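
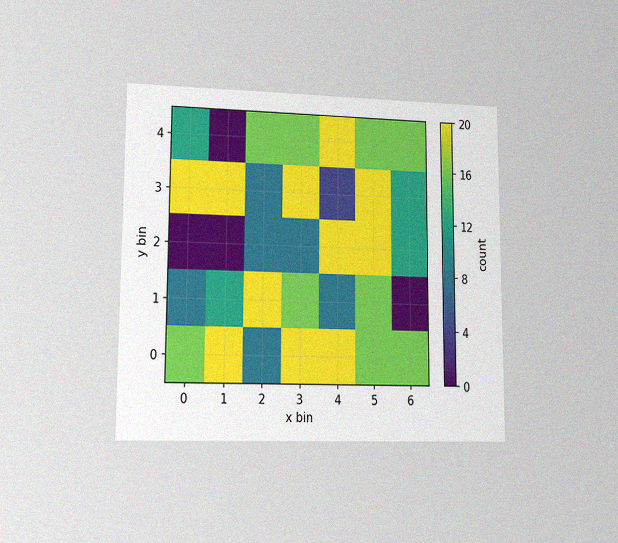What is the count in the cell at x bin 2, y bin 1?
20

The chart is viewed at a slight angle, with some photo noise. Matching the cell (2, 1) against the colorbar gives 20.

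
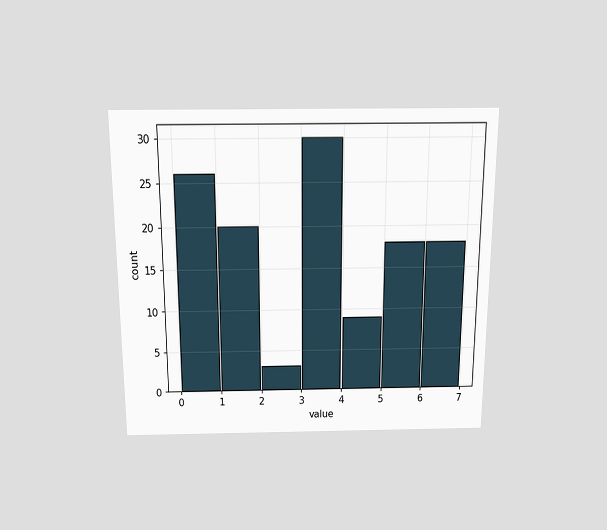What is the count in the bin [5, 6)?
The chart is viewed slightly from above. The [5, 6) bin has height 18.

18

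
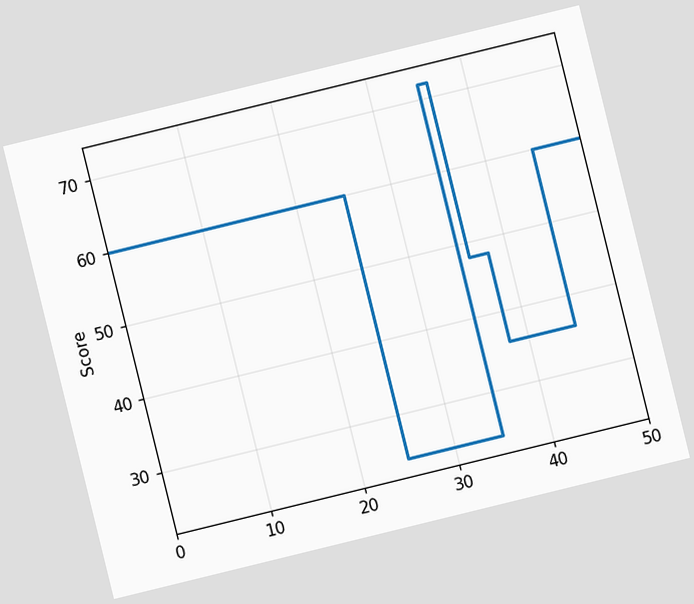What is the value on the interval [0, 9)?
The chart is tilted about 14° counter-clockwise. On [0, 9) the step sits at 60.

60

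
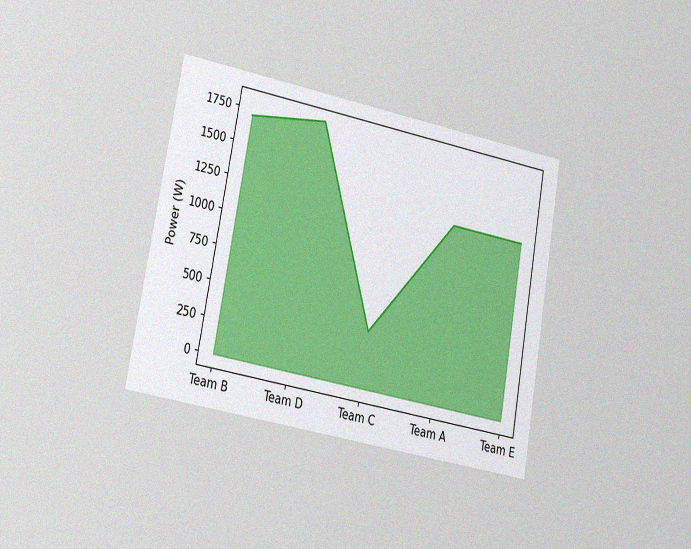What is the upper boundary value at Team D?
The chart is tilted about 10° clockwise and viewed slightly from the left, with some photo noise. At Team D the upper boundary is at 1800W.

1800W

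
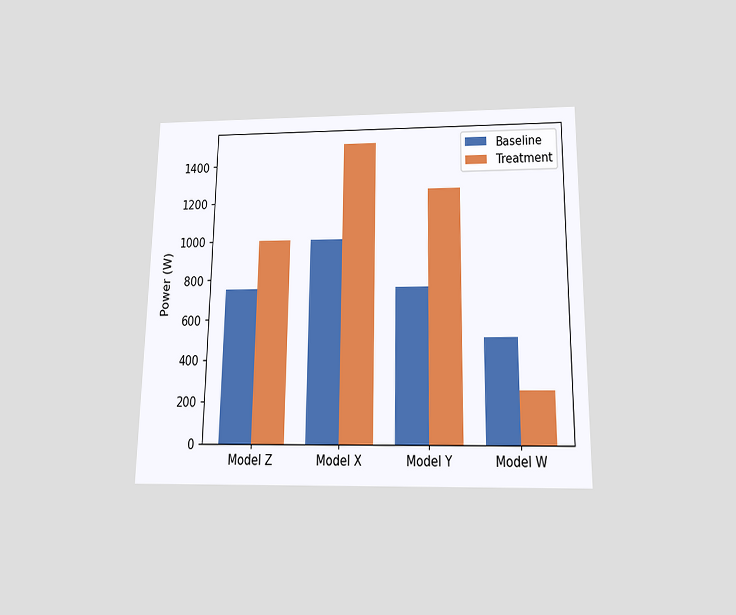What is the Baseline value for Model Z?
750W

The chart is viewed slightly from below. The Baseline bar at Model Z reaches 750W on the y-axis.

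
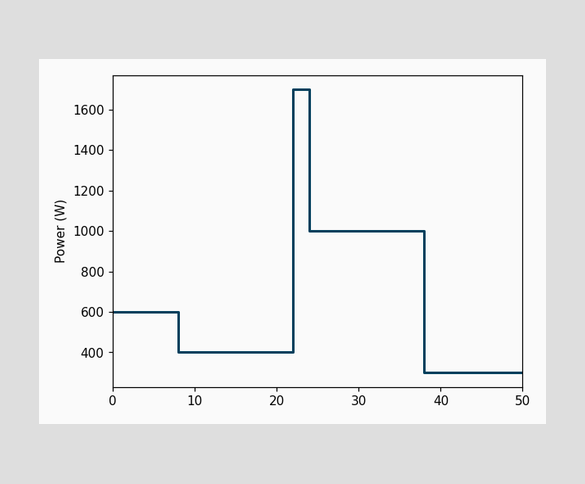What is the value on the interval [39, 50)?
On [39, 50) the step sits at 300W.

300W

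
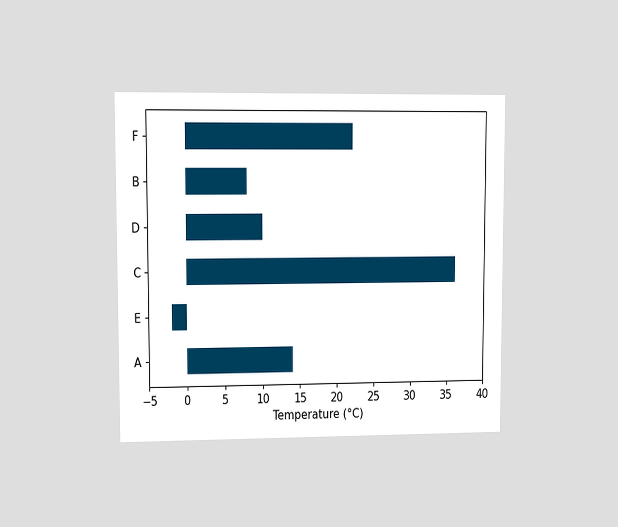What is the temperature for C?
36°C

The chart is viewed at a slight angle. Reading along the chart's x-axis, the C bar reaches 36°C.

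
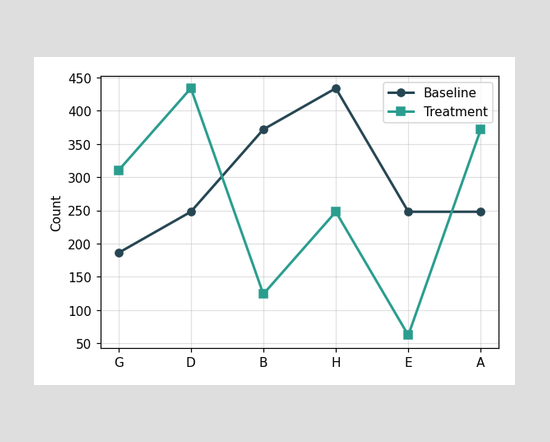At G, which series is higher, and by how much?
At G, Treatment sits above the other line by 124.

Treatment, by 124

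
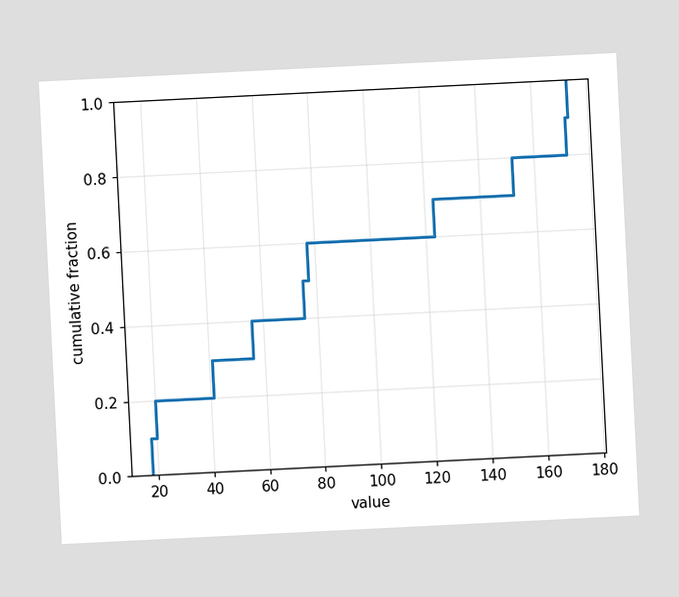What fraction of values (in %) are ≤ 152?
The chart is tilted about 3° counter-clockwise. At x=152 the ECDF step is at 80%.

80%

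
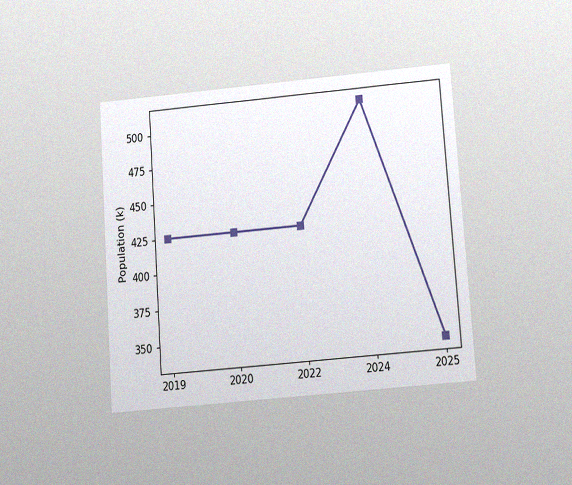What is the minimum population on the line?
The chart is tilted about 4° counter-clockwise and viewed slightly from below, with some photo noise. The lowest point is at 2025, and reading across to the y-axis gives 340k.

340k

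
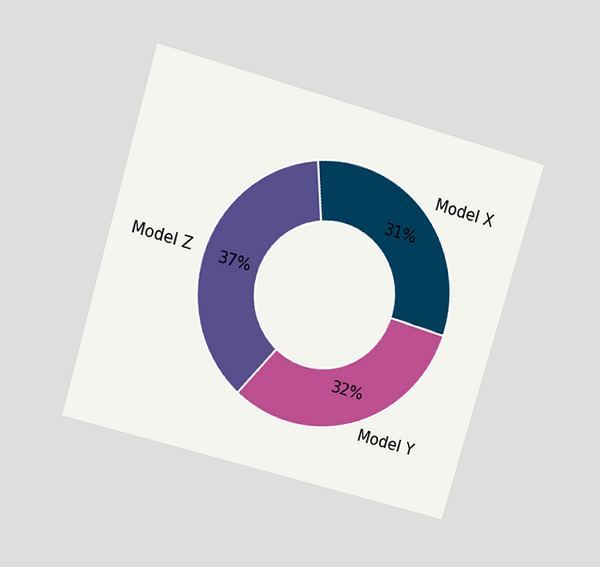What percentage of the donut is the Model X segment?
The chart is tilted about 16° clockwise and viewed at a slight angle. The Model X segment takes up 31% of the ring.

31%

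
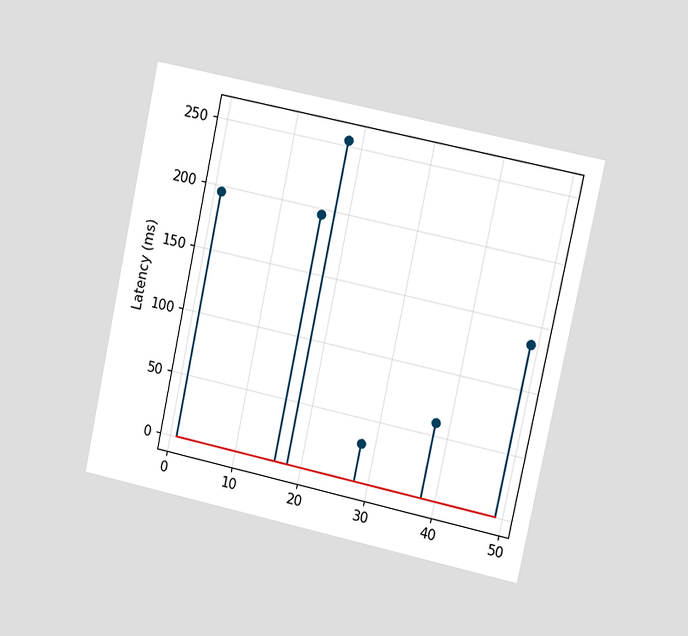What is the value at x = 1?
195ms

The chart is tilted about 12° clockwise and viewed slightly from the right. The stem at x=1 reaches 195ms.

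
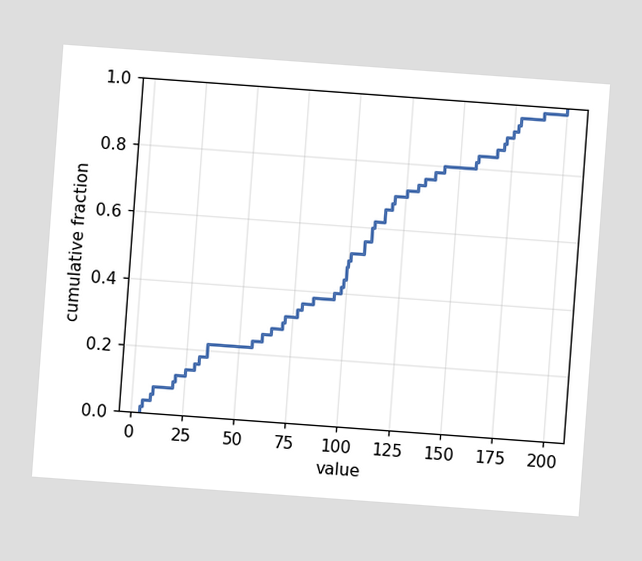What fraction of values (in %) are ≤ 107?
56%

The chart is tilted about 4° clockwise. At x=107 the ECDF step is at 56%.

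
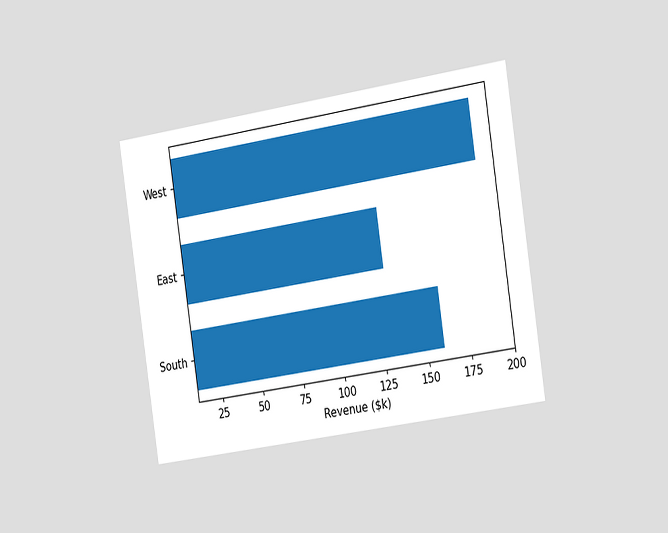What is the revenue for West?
$190k

The chart is tilted about 9° counter-clockwise and viewed slightly from the right. Reading along the chart's x-axis, the West bar reaches $190k.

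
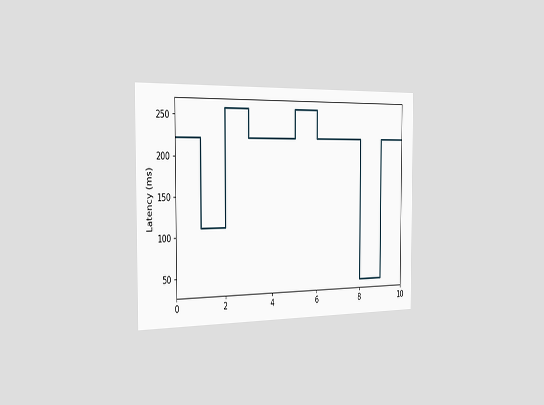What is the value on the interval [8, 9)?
37ms

The chart is viewed slightly from the left. On [8, 9) the step sits at 37ms.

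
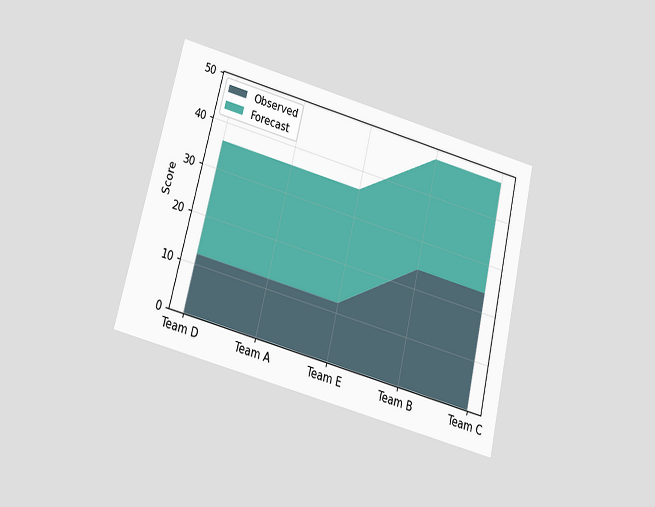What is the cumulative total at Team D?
36

The chart is tilted about 14° clockwise and viewed slightly from below. The stacked total at Team D reaches 36.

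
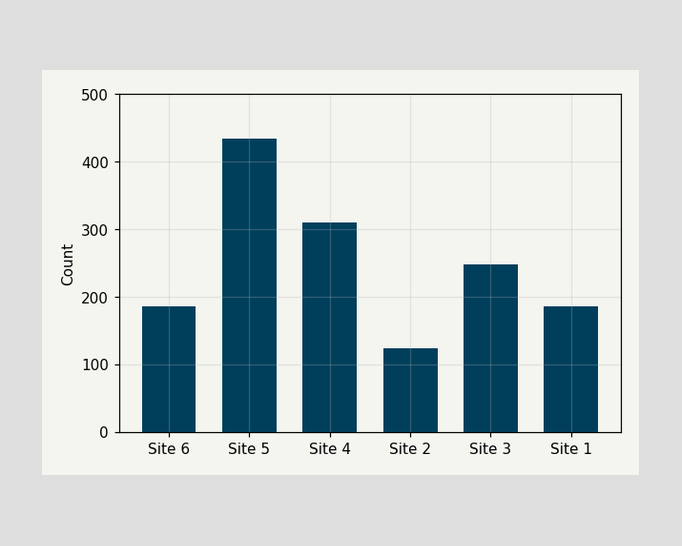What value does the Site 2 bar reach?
Reading along the chart's y-axis, the Site 2 bar reaches 124.

124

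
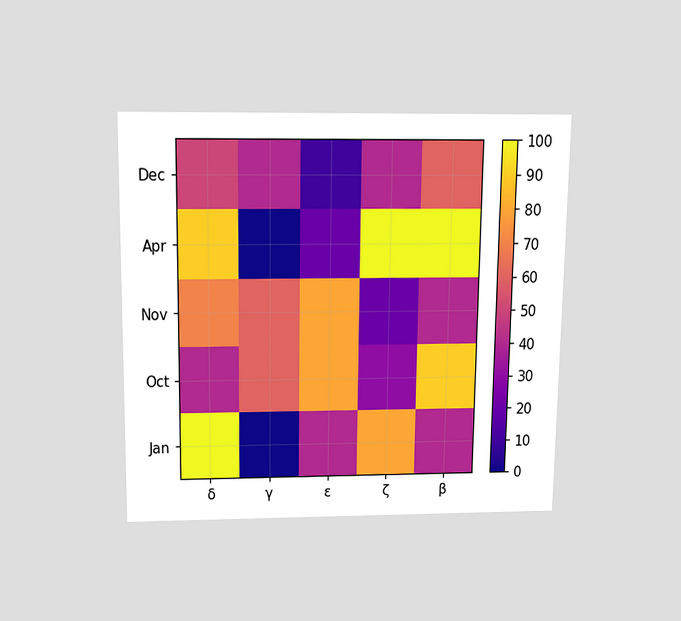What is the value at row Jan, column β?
40

The chart is viewed slightly from above. Matching cell (Jan, β) against the colorbar gives 40.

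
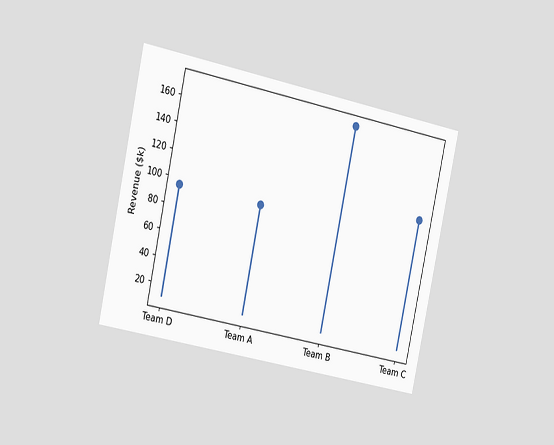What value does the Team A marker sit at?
$95k

The chart is tilted about 12° clockwise and viewed slightly from the left. The Team A marker sits at $95k.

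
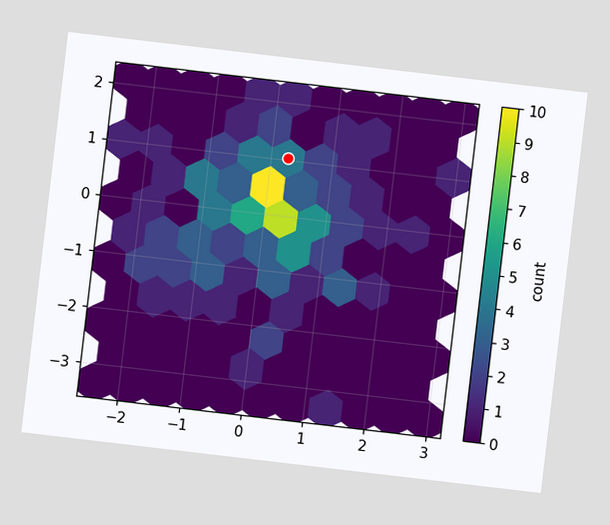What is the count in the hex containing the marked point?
4

The chart is tilted about 7° clockwise. The marked hex reads 4 on the colorbar.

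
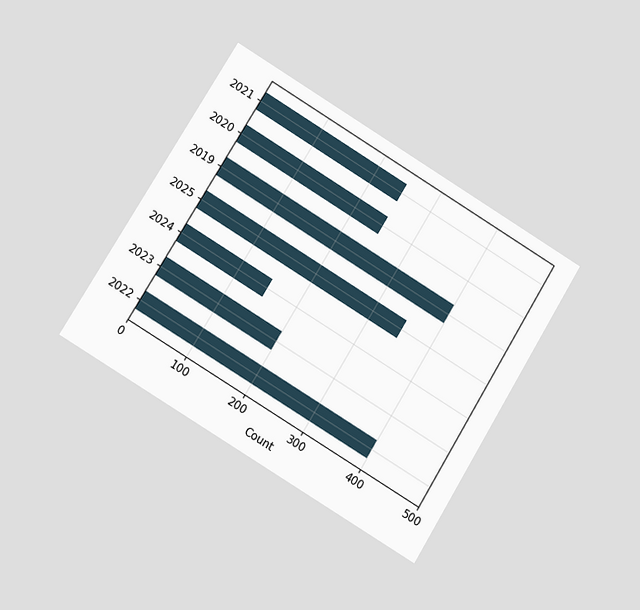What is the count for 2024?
150

The chart is tilted about 31° clockwise and viewed at a slight angle. Reading along the chart's x-axis, the 2024 bar reaches 150.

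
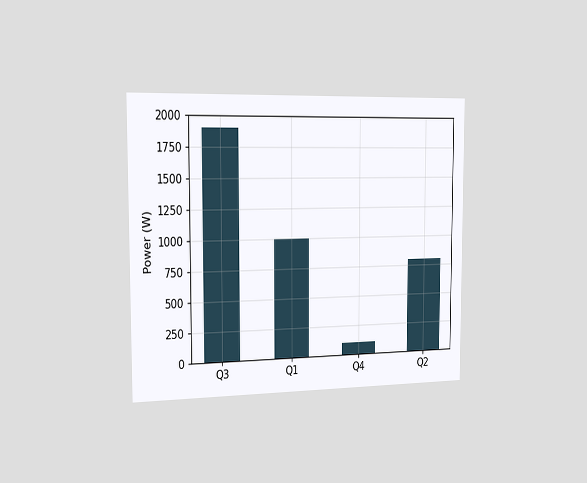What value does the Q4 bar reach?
100W

The chart is viewed slightly from the left. Reading along the chart's y-axis, the Q4 bar reaches 100W.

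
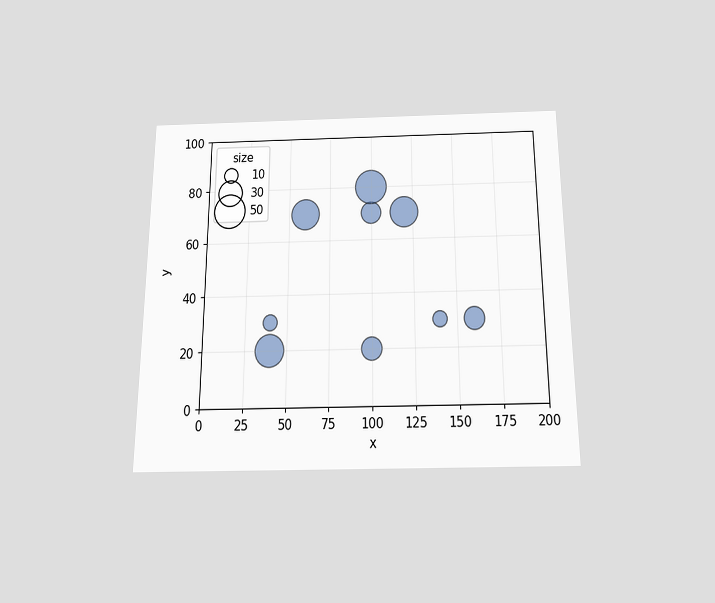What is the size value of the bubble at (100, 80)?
50

The chart is viewed slightly from below. Matching the bubble at (100, 80) against the size legend gives 50.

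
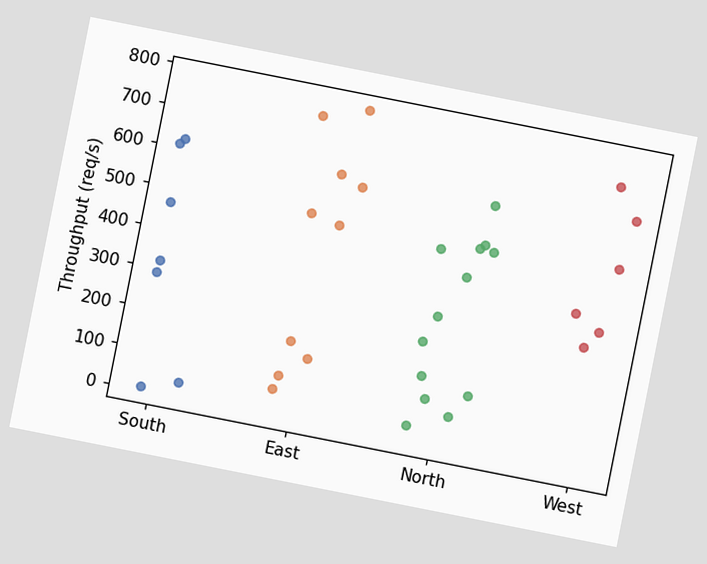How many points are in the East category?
10

The chart is tilted about 11° clockwise. Counting the markers in the East column gives 10.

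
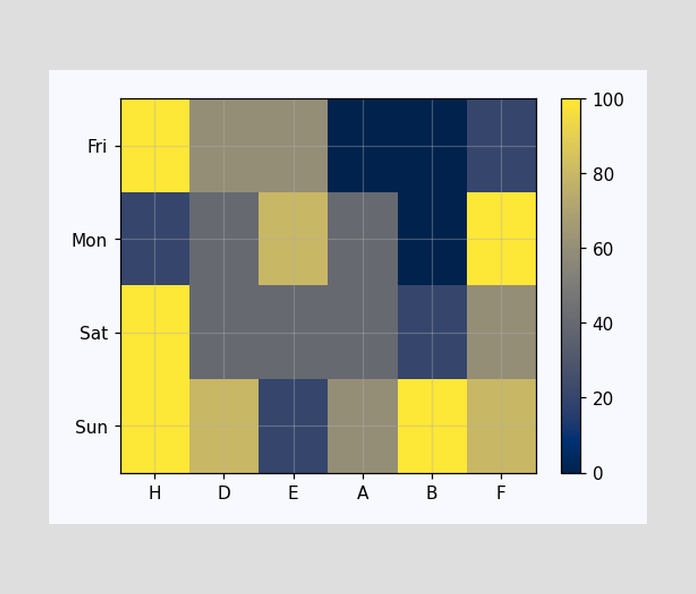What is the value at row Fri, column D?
Matching cell (Fri, D) against the colorbar gives 60.

60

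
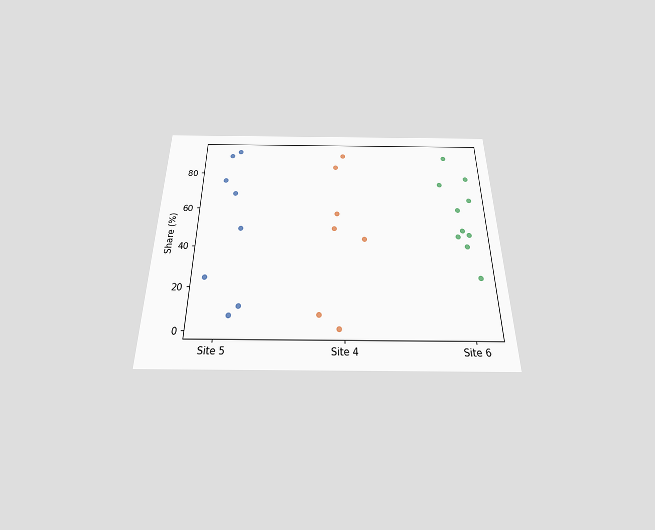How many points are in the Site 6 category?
The chart is viewed slightly from below. Counting the markers in the Site 6 column gives 10.

10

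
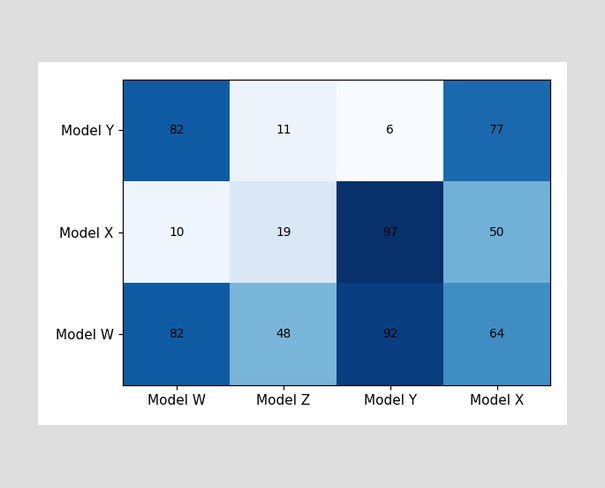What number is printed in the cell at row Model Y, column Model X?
77

The (Model Y, Model X) cell reads 77.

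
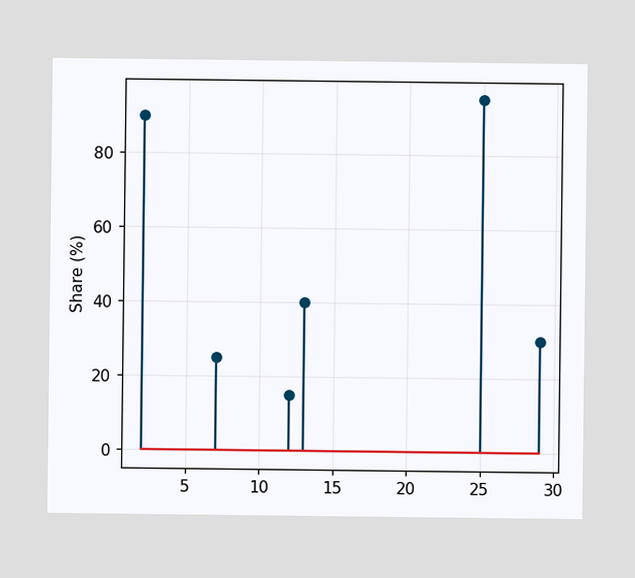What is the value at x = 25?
95%

The stem at x=25 reaches 95%.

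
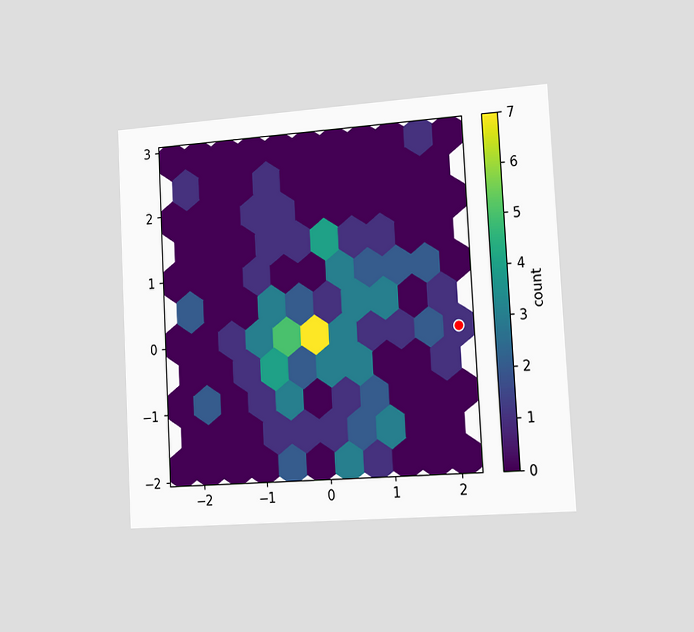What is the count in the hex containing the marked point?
The chart is tilted about 3° counter-clockwise and viewed slightly from the right. The marked hex reads 1 on the colorbar.

1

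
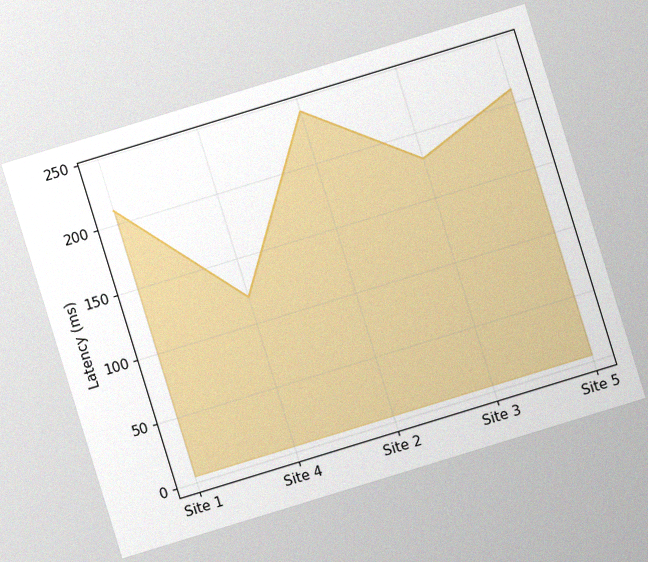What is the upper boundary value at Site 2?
The chart is tilted about 17° counter-clockwise, with some photo noise. At Site 2 the upper boundary is at 240ms.

240ms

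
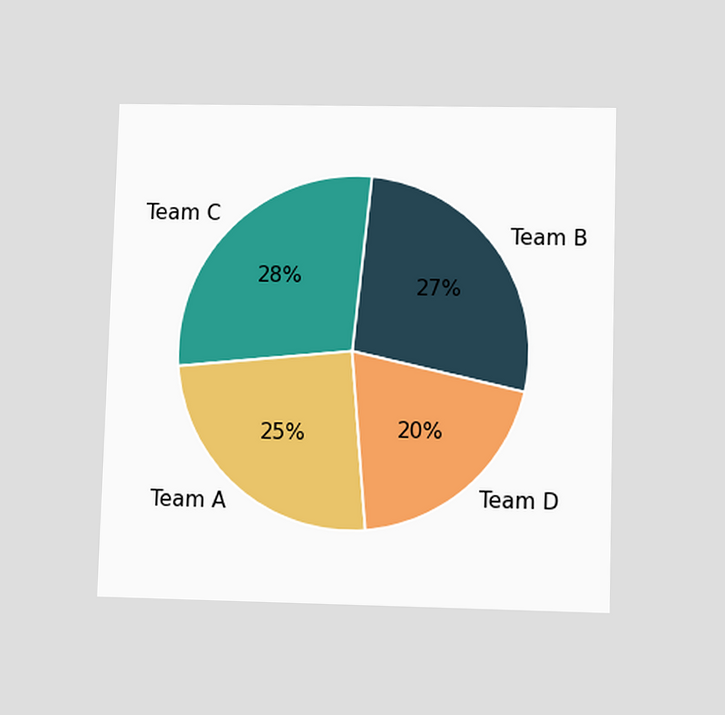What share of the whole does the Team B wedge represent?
27%

The chart is viewed slightly from below. The Team B slice takes up 27% of the pie.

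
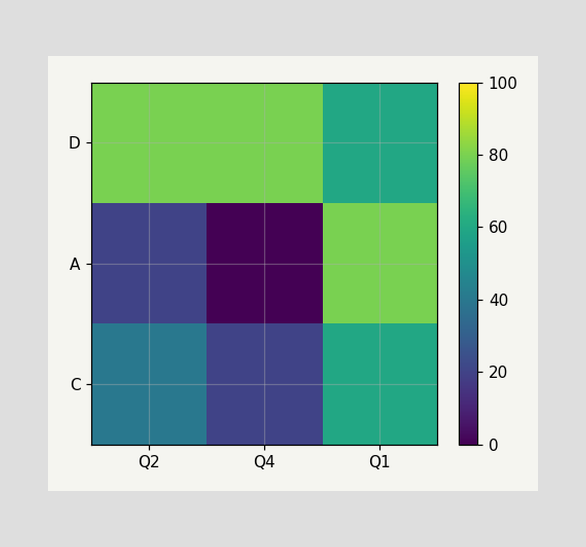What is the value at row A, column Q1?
80

Matching cell (A, Q1) against the colorbar gives 80.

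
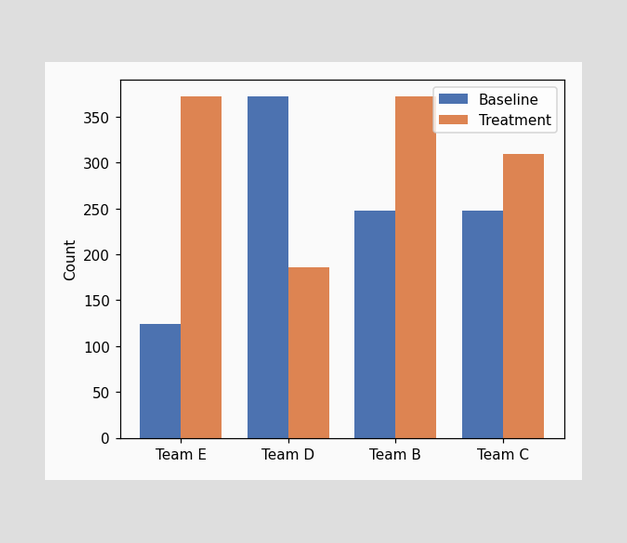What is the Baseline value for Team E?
The Baseline bar at Team E reaches 124 on the y-axis.

124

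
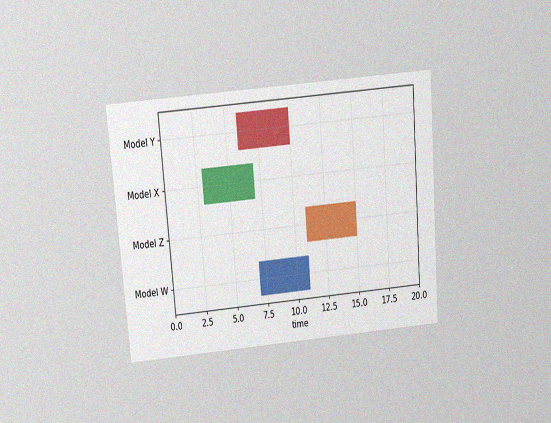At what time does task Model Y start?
The chart is tilted about 5° counter-clockwise and viewed slightly from above, with some photo noise. The Model Y bar begins at t=6.

6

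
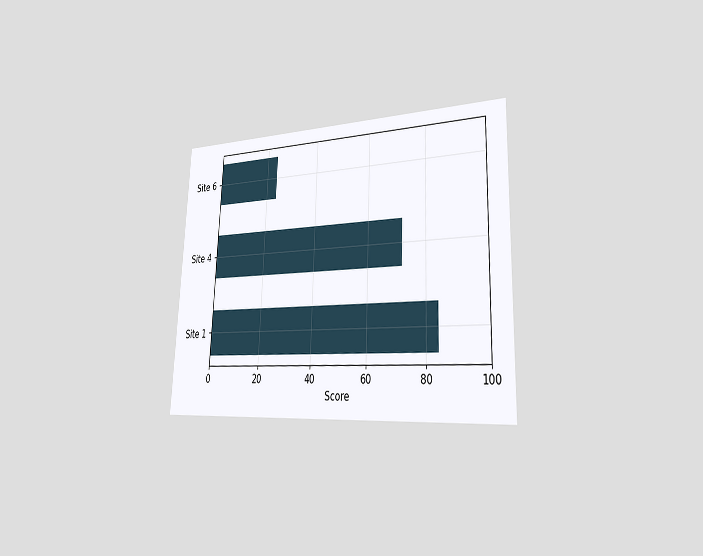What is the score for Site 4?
72

The chart is tilted about 2° clockwise and viewed slightly from the right. Reading along the chart's x-axis, the Site 4 bar reaches 72.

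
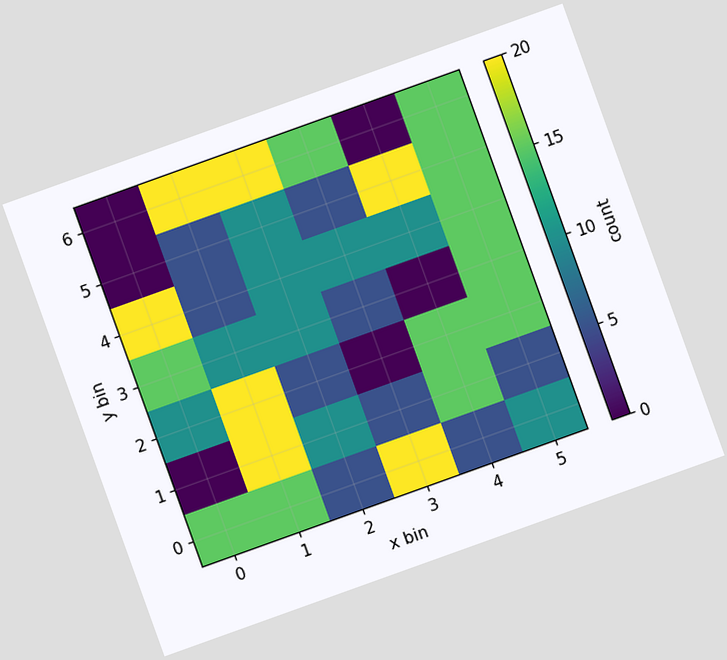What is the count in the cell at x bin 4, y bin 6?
0

The chart is tilted about 20° counter-clockwise. Matching the cell (4, 6) against the colorbar gives 0.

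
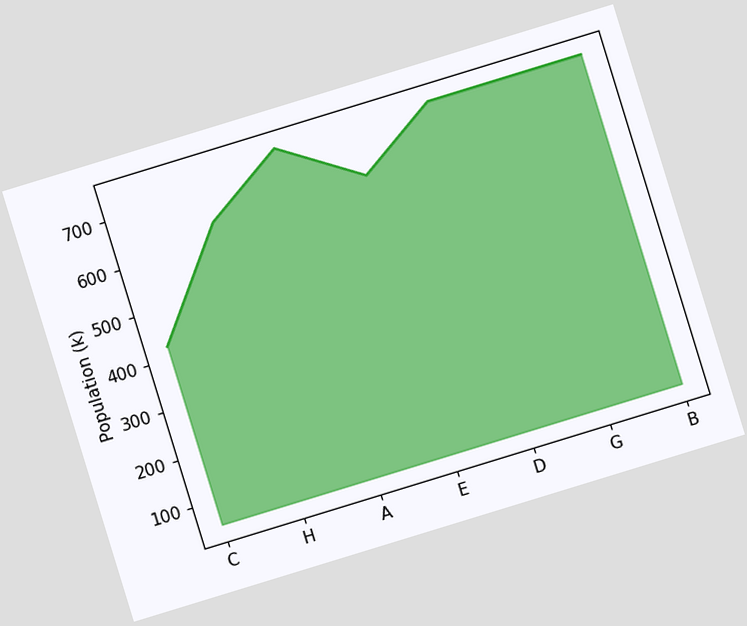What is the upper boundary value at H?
The chart is tilted about 17° counter-clockwise. At H the upper boundary is at 636k.

636k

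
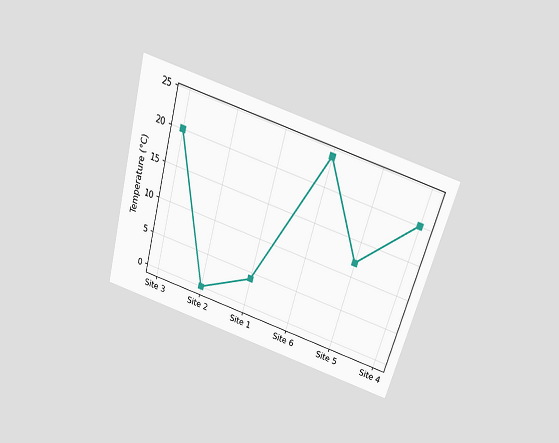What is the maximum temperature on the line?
The chart is tilted about 16° clockwise and viewed slightly from above. The highest point is at Site 6, and reading across to the y-axis gives 24°C.

24°C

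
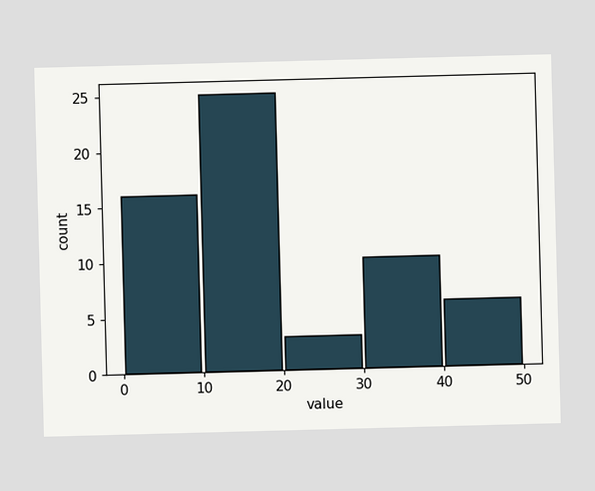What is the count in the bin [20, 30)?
3

The [20, 30) bin has height 3.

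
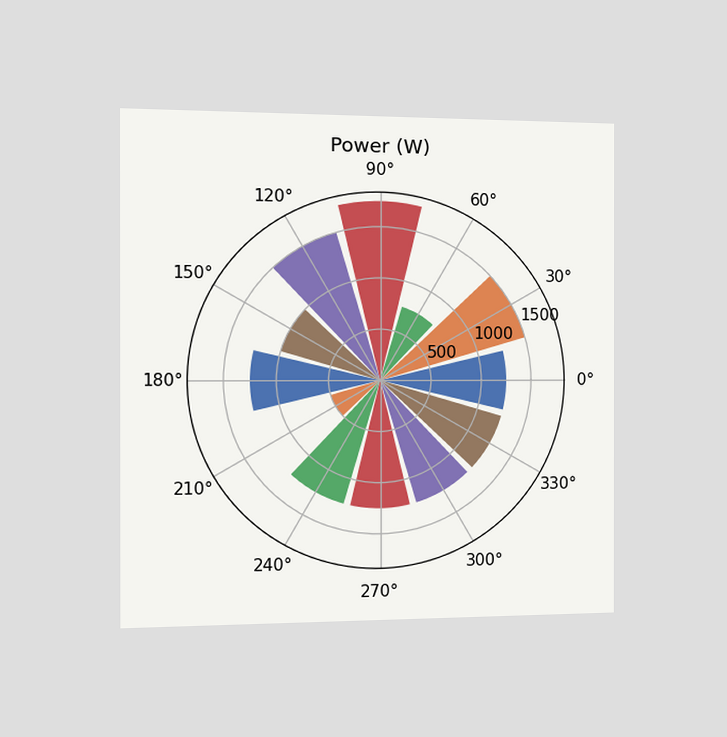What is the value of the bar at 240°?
1250W

The chart is viewed slightly from the left. The bar at 240° reaches 1250W on the radial axis.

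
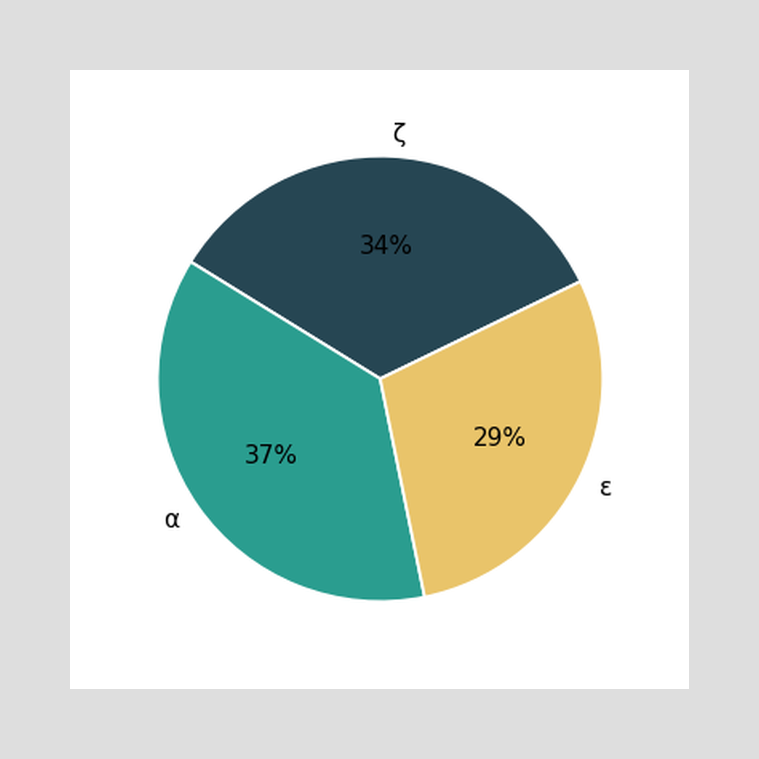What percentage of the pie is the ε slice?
The ε slice takes up 29% of the pie.

29%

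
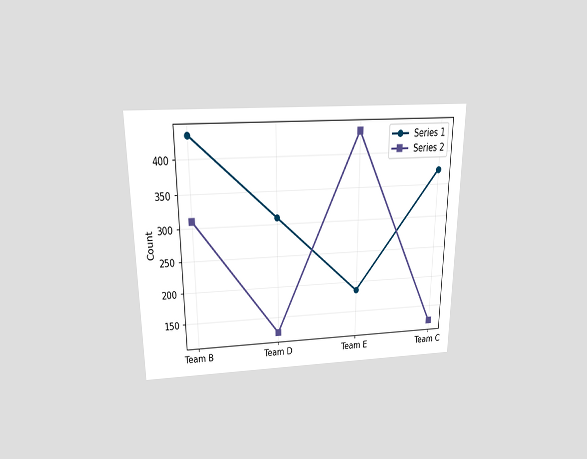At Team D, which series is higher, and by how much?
The chart is viewed slightly from above. At Team D, Series 1 sits above the other line by 186.

Series 1, by 186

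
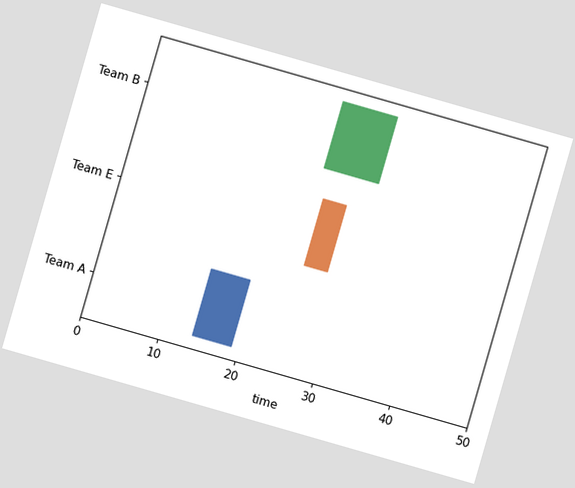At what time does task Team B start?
The chart is tilted about 16° clockwise. The Team B bar begins at t=24.

24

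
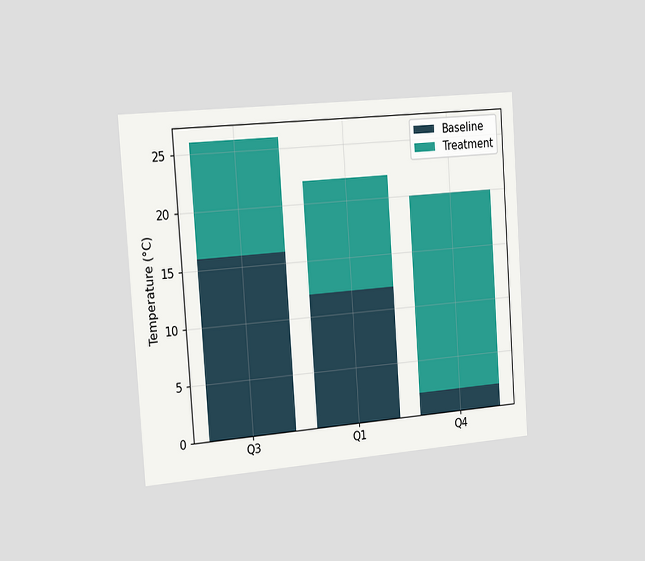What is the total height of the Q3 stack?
The chart is tilted about 4° counter-clockwise and viewed slightly from the left. The Q3 stack's top reaches 26°C on the y-axis.

26°C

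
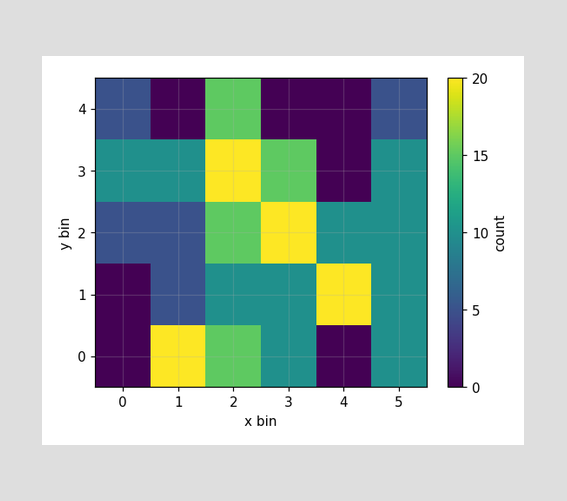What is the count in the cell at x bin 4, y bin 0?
0

Matching the cell (4, 0) against the colorbar gives 0.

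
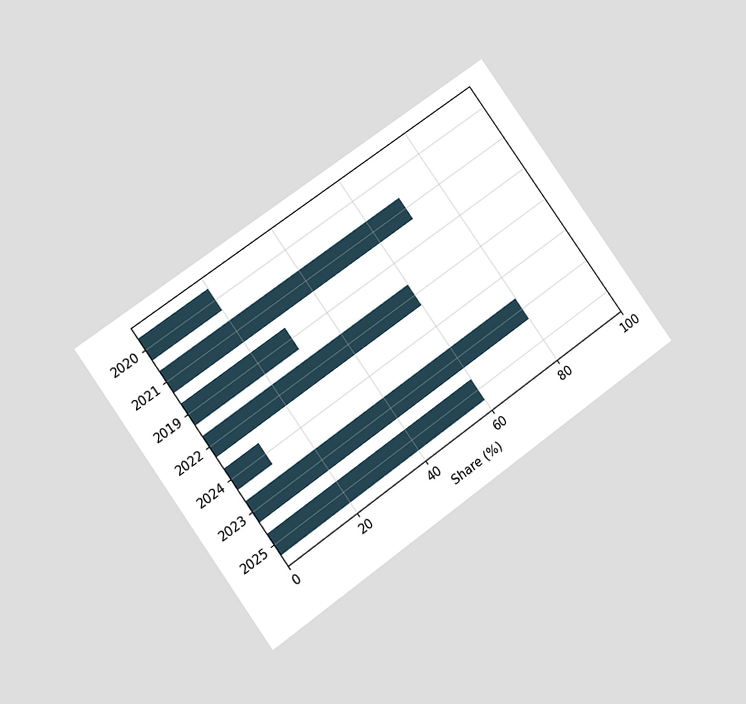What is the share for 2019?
30%

The chart is tilted about 35° counter-clockwise and viewed at a slight angle. Reading along the chart's x-axis, the 2019 bar reaches 30%.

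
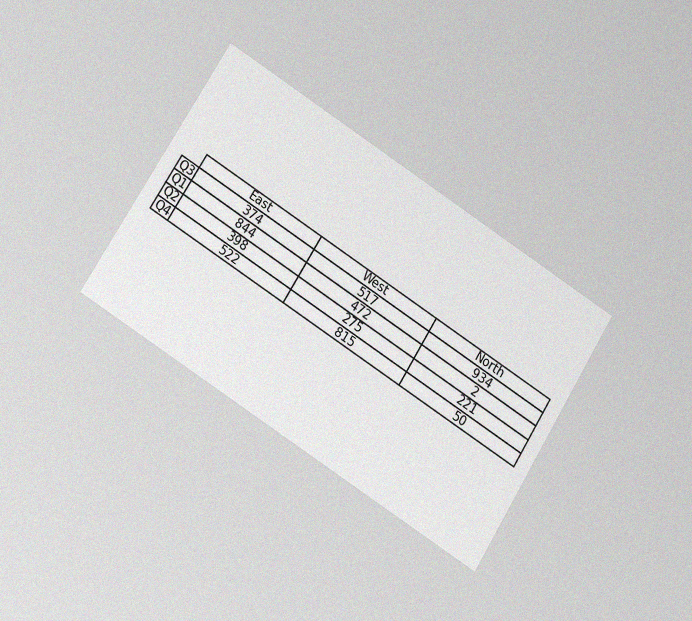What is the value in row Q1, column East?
The chart is tilted about 32° clockwise and viewed at a slight angle, with some photo noise. The (Q1, East) cell reads 844.

844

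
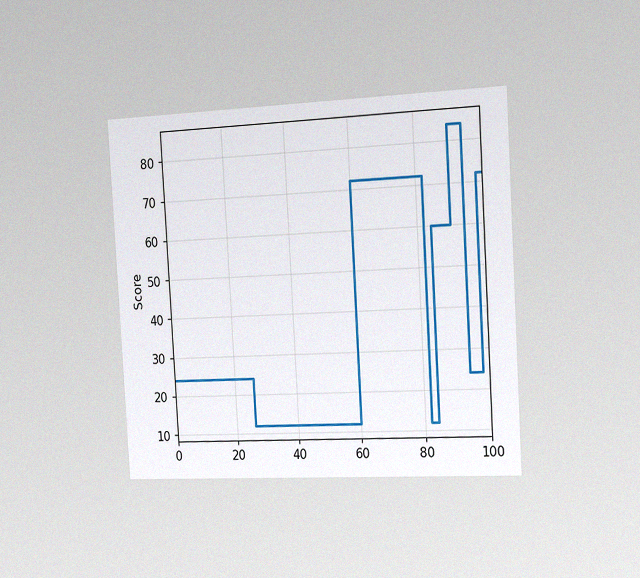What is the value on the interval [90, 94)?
84

The chart is tilted about 3° counter-clockwise and viewed slightly from the right, with some photo noise. On [90, 94) the step sits at 84.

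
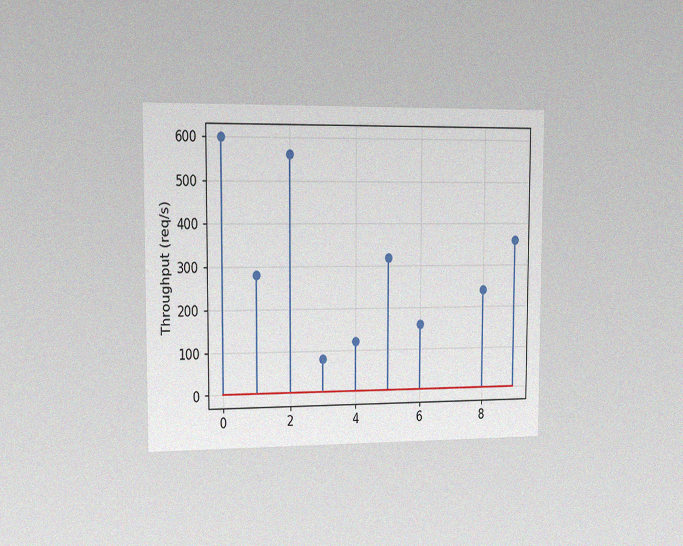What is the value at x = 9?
The chart is viewed slightly from the left, with some photo noise. The stem at x=9 reaches 360req/s.

360req/s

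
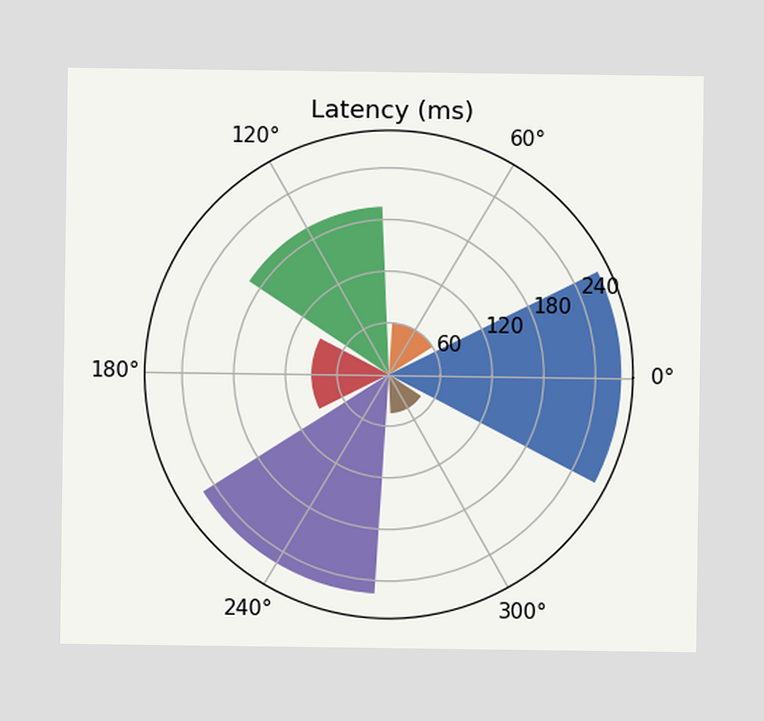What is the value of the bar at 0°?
270ms

The bar at 0° reaches 270ms on the radial axis.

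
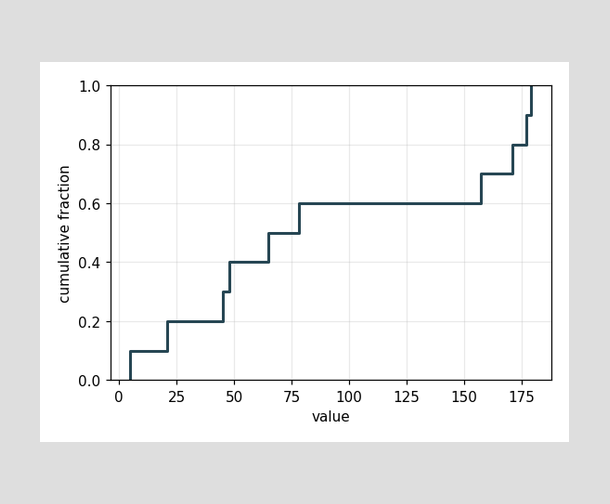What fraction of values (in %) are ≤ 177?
At x=177 the ECDF step is at 90%.

90%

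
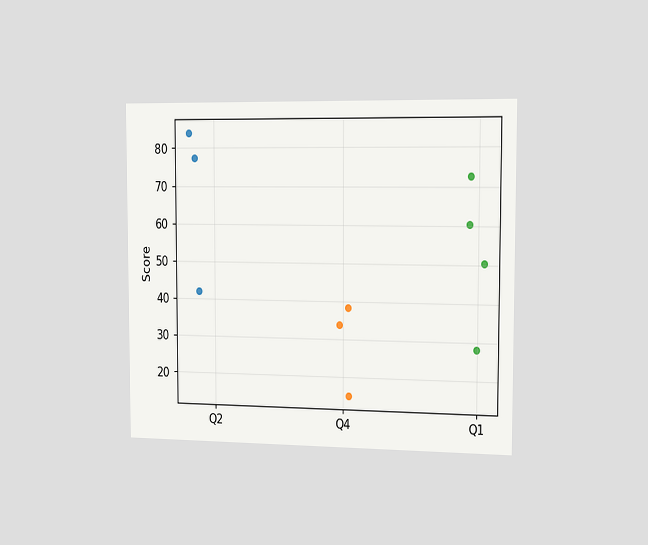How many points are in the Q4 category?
The chart is viewed slightly from the right. Counting the markers in the Q4 column gives 3.

3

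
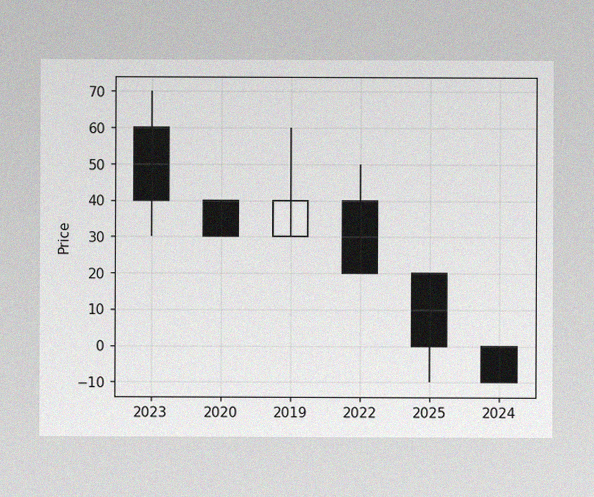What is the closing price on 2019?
40

The image has some photo noise and uneven lighting. The 2019 candle closes at 40.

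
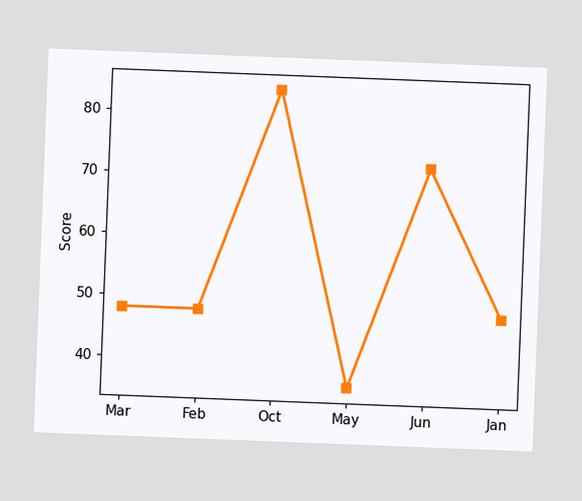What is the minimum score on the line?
36

The chart is tilted about 2° clockwise. The lowest point is at May, and reading across to the y-axis gives 36.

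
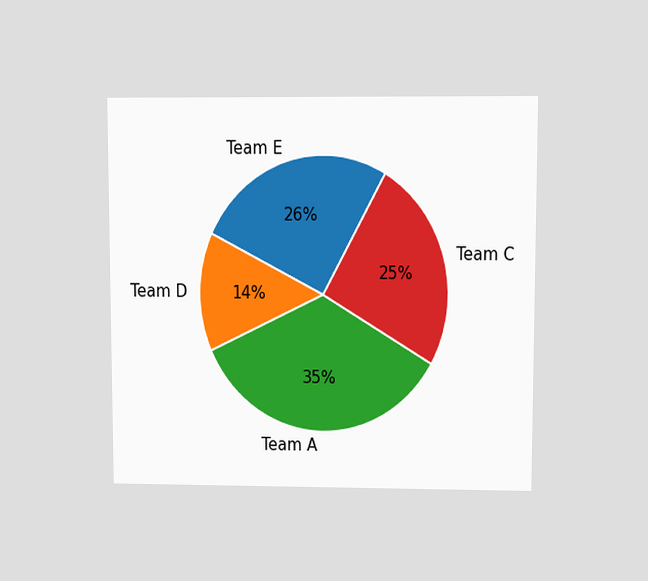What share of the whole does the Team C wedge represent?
25%

The chart is viewed at a slight angle. The Team C slice takes up 25% of the pie.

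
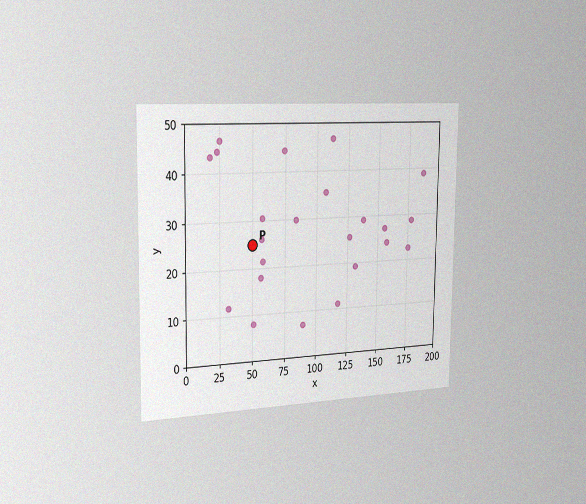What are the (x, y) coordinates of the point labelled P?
The chart is viewed slightly from the left, with some photo noise. Following the gridlines from P to each axis, P sits at (50, 25).

(50, 25)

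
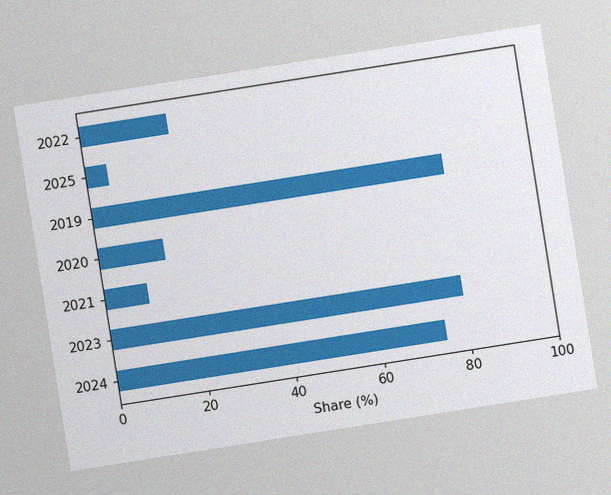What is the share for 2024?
The chart is tilted about 9° counter-clockwise, with some photo noise. Reading along the chart's x-axis, the 2024 bar reaches 75%.

75%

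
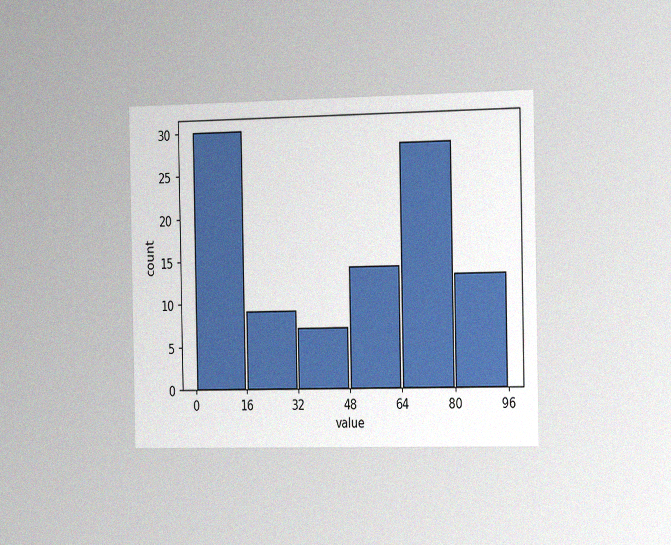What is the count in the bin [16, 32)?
9

The chart is viewed slightly from the right, with some photo noise. The [16, 32) bin has height 9.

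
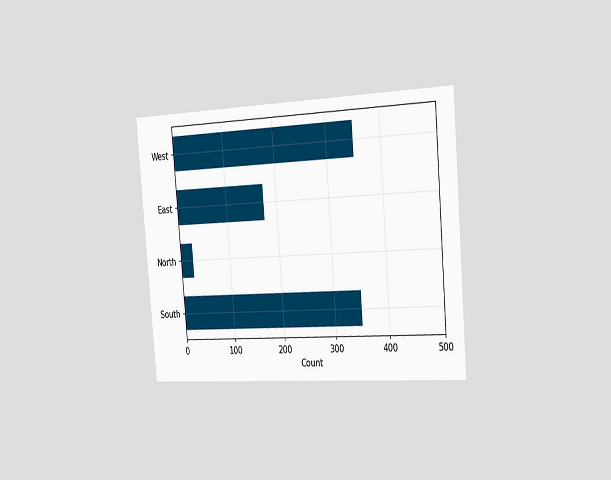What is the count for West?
The chart is tilted about 5° counter-clockwise and viewed slightly from the right. Reading along the chart's x-axis, the West bar reaches 350.

350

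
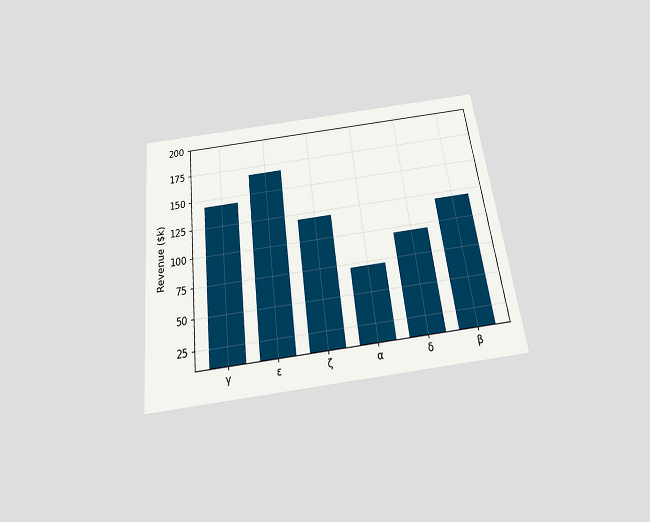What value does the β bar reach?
$120k

The chart is tilted about 7° counter-clockwise and viewed slightly from below. Reading along the chart's y-axis, the β bar reaches $120k.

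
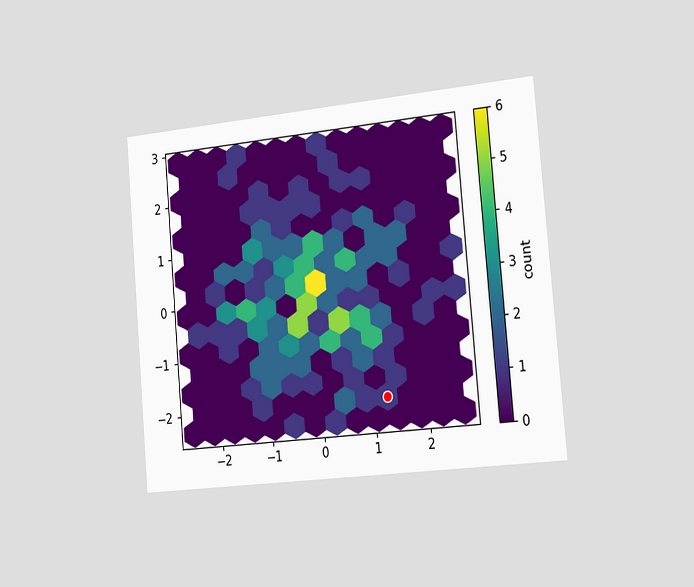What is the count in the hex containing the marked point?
1

The chart is tilted about 5° counter-clockwise and viewed slightly from the right. The marked hex reads 1 on the colorbar.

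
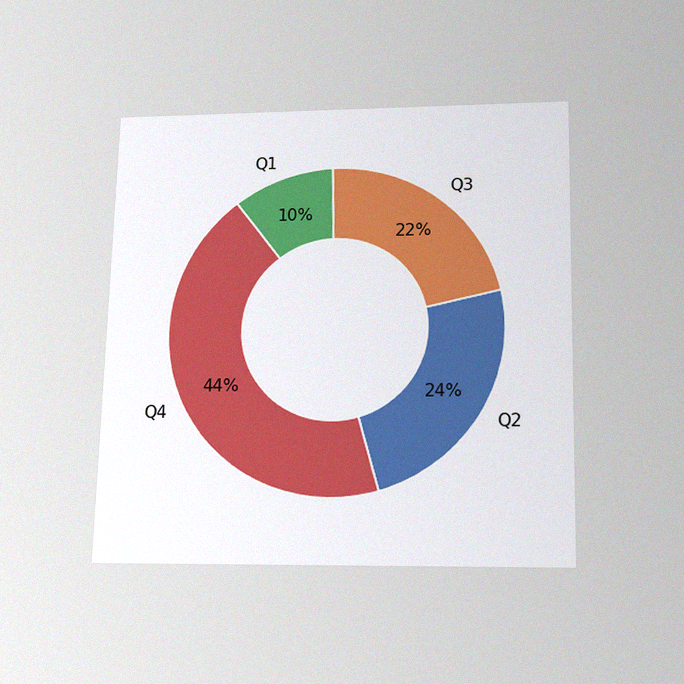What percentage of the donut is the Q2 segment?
24%

The chart is viewed slightly from below, with some photo noise. The Q2 segment takes up 24% of the ring.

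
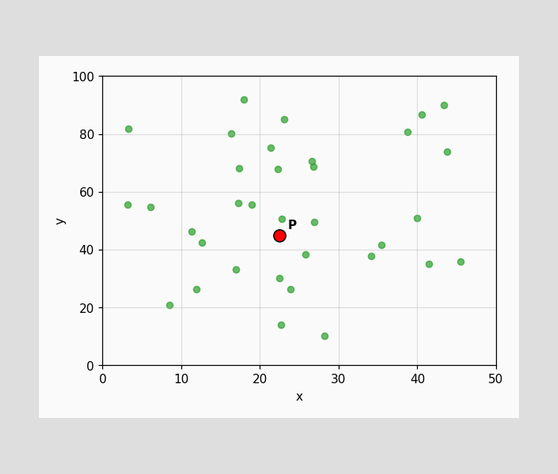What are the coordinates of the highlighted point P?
Following the gridlines from P to each axis, P sits at (22.5, 45).

(22.5, 45)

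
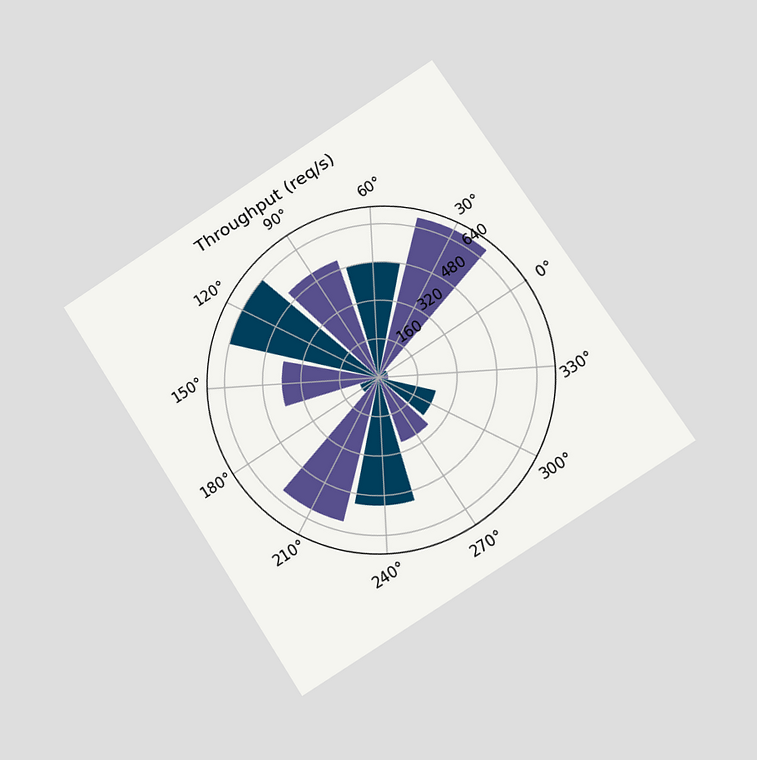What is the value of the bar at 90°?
The chart is tilted about 33° counter-clockwise and viewed at a slight angle. The bar at 90° reaches 520req/s on the radial axis.

520req/s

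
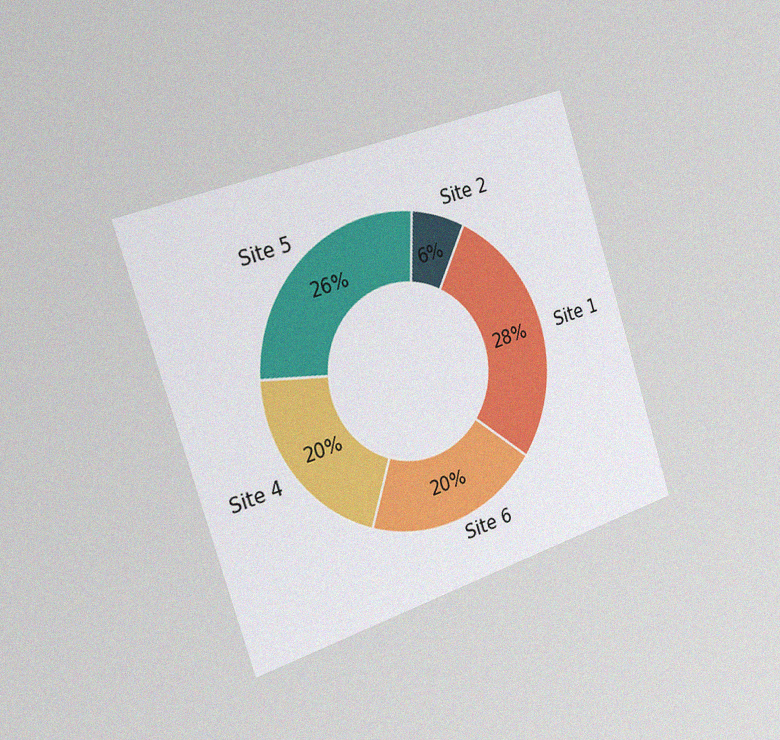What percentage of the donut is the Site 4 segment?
20%

The chart is tilted about 18° counter-clockwise and viewed slightly from the left, with some photo noise. The Site 4 segment takes up 20% of the ring.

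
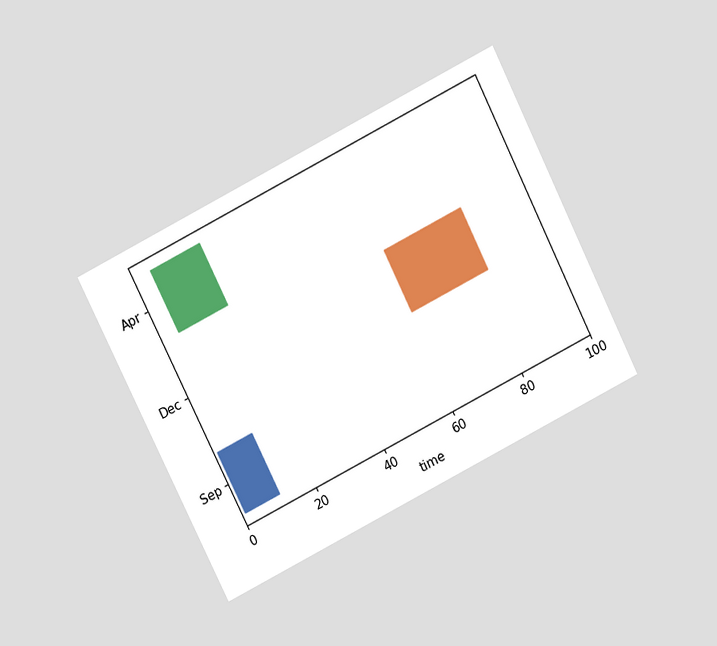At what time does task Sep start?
The chart is tilted about 27° counter-clockwise and viewed slightly from above. The Sep bar begins at t=1.

1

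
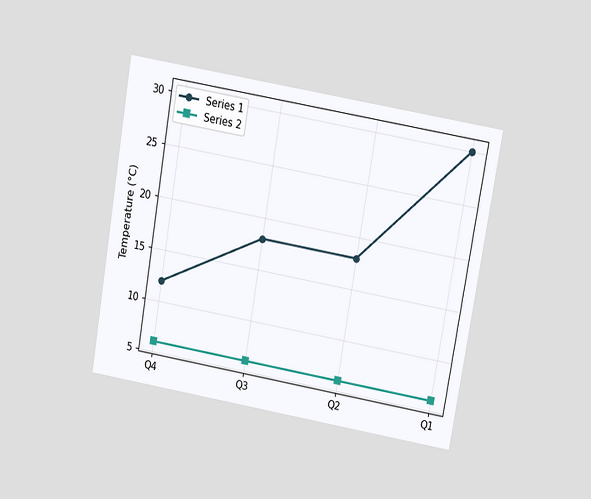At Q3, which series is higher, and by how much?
Series 1, by 12°C

The chart is tilted about 10° clockwise and viewed slightly from above. At Q3, Series 1 sits above the other line by 12°C.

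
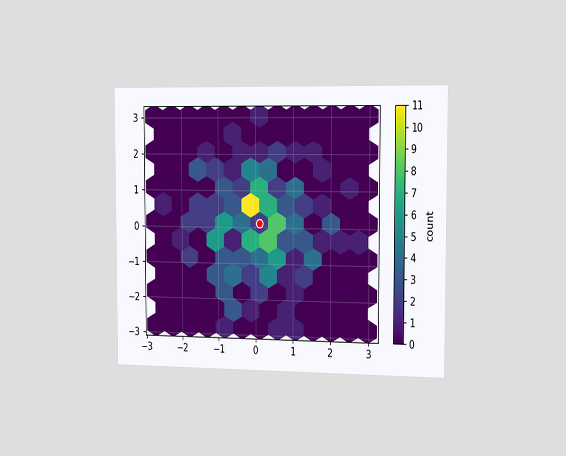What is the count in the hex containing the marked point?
The chart is viewed slightly from the right. The marked hex reads 2 on the colorbar.

2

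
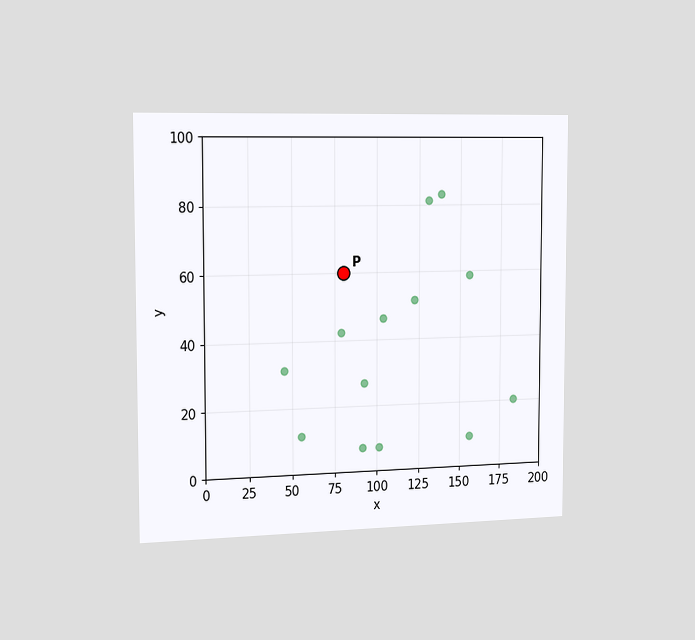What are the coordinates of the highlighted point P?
(80, 60)

The chart is viewed slightly from the left. Following the gridlines from P to each axis, P sits at (80, 60).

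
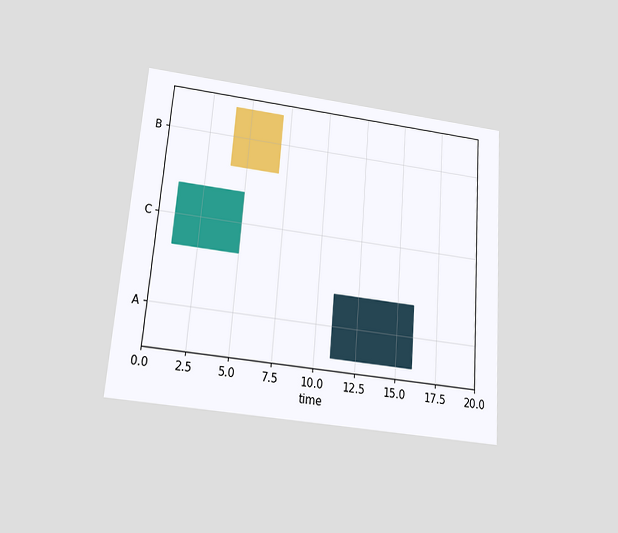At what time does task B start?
The chart is tilted about 4° clockwise and viewed slightly from below. The B bar begins at t=4.

4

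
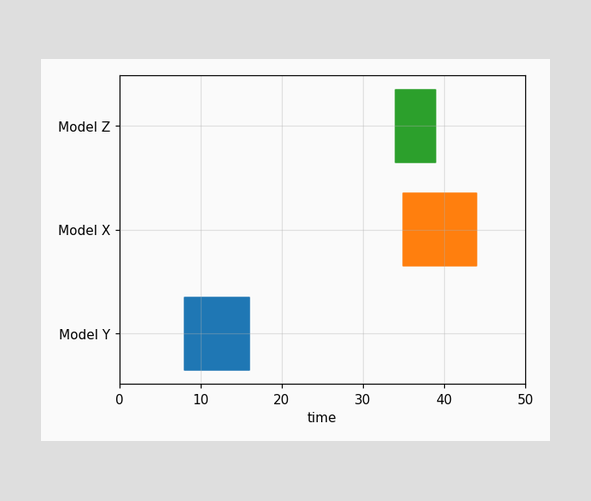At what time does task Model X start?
The Model X bar begins at t=35.

35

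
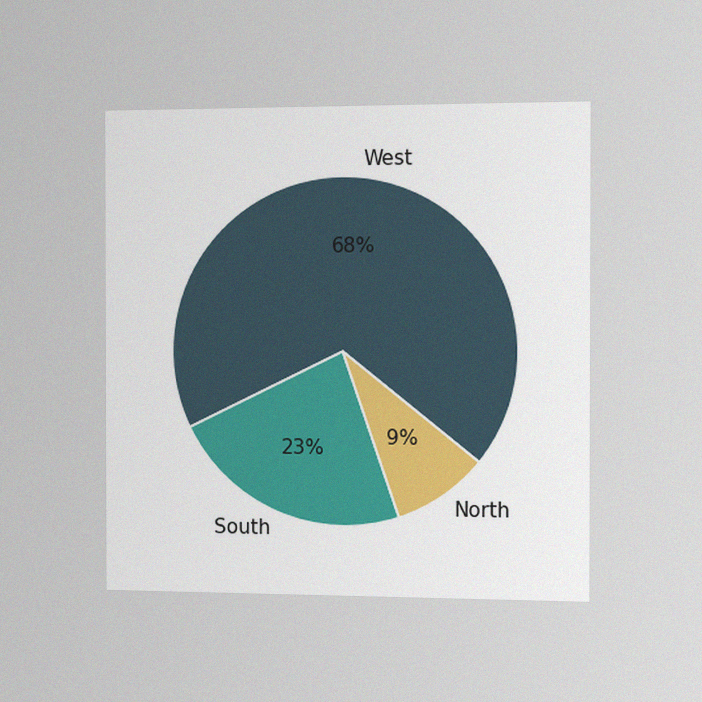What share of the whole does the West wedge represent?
The chart is viewed slightly from the right, with some photo noise. The West slice takes up 68% of the pie.

68%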